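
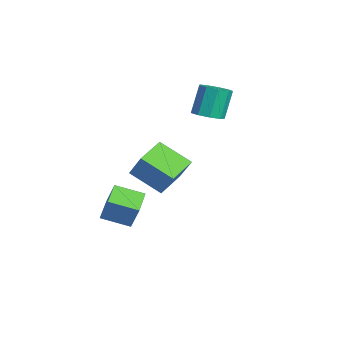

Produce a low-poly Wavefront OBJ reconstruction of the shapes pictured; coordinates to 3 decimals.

v 1.971 -0.245 0.827
v 2.84 0.074 2.156
v 2.958 0.963 -0.109
v 3.827 1.283 1.22
v 2.973 -1.363 0.44
v 3.842 -1.043 1.769
v 3.96 -0.154 -0.496
v 4.829 0.165 0.833
v -1.147 3.416 1.498
v -0.434 3.837 1.559
v -0.88 4.365 3.123
v -1.593 3.944 3.062
v -0.836 4.168 1.333
v -1.282 4.696 2.897
v -1.383 4.147 1.184
v -1.829 4.675 2.748
v -1.82 3.784 1.182
v -2.266 4.312 2.746
v -1.942 3.249 1.327
v -2.388 3.777 2.891
v -1.692 2.792 1.553
v -2.138 3.32 3.117
v -1.187 2.627 1.753
v -1.633 3.155 3.317
v -0.663 2.831 1.834
v -1.109 3.359 3.398
v -0.366 3.309 1.757
v -0.812 3.837 3.321
v -0.911 -1.554 -3.48
v -0.456 -1.258 -2.189
v -0.39 -0.202 -3.972
v 0.065 0.093 -2.682
v 0.395 -2.173 -3.798
v 0.85 -1.878 -2.508
v 0.916 -0.822 -4.291
v 1.371 -0.526 -3
f 2 4 1
f 5 2 1
f 1 4 3
f 3 5 1
f 2 8 4
f 6 2 5
f 6 8 2
f 4 8 3
f 7 5 3
f 3 8 7
f 7 6 5
f 8 6 7
f 10 9 13
f 10 13 11
f 11 13 14
f 11 14 12
f 13 9 15
f 13 15 14
f 14 15 16
f 14 16 12
f 15 9 17
f 15 17 16
f 16 17 18
f 16 18 12
f 17 9 19
f 17 19 18
f 18 19 20
f 18 20 12
f 19 9 21
f 19 21 20
f 20 21 22
f 20 22 12
f 21 9 23
f 21 23 22
f 22 23 24
f 22 24 12
f 23 9 25
f 23 25 24
f 24 25 26
f 24 26 12
f 25 9 27
f 25 27 26
f 26 27 28
f 26 28 12
f 27 9 10
f 27 10 28
f 28 10 11
f 28 11 12
f 30 32 29
f 33 30 29
f 29 32 31
f 31 33 29
f 30 36 32
f 34 30 33
f 34 36 30
f 32 36 31
f 35 33 31
f 31 36 35
f 35 34 33
f 36 34 35



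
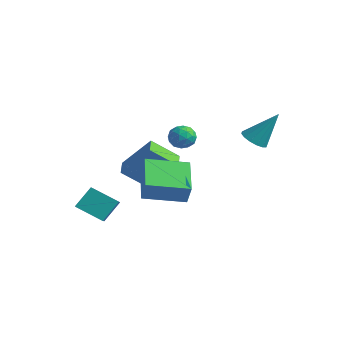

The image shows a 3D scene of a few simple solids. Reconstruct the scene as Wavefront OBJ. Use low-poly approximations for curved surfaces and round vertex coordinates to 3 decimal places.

v 2.024 2.804 3.112
v 2.333 3.22 2.753
v 2.636 3.556 4.508
v 2.042 3.355 2.807
v 1.745 3.343 2.943
v 1.524 3.187 3.125
v 1.437 2.928 3.302
v 1.507 2.635 3.429
v 1.716 2.388 3.47
v 2.007 2.253 3.416
v 2.303 2.265 3.28
v 2.525 2.421 3.099
v 2.612 2.681 2.921
v 2.542 2.973 2.794
v -1.055 -0.54 1.278
v -0.711 -0.619 2.181
v 0.065 0.889 0.977
v 0.409 0.81 1.88
v 0.251 -1.69 0.68
v 0.595 -1.769 1.583
v 1.371 -0.261 0.379
v 1.715 -0.34 1.282
v -4.134 -1.361 -1.686
v -3.327 -2.125 -1.05
v -4.052 -0.558 -0.825
v -3.245 -1.322 -0.19
v -3.075 -0.778 -2.33
v -2.268 -1.542 -1.695
v -2.993 0.025 -1.47
v -2.186 -0.739 -0.834
v -2.32 1.078 -0.731
v -3.053 0.14 0.23
v -2.922 1.69 -0.593
v -3.655 0.752 0.368
v -1.285 1.768 0.732
v -2.018 0.83 1.693
v -1.887 2.38 0.87
v -2.62 1.442 1.831
v -3.673 3.818 1.48
v -3.131 4.195 1.532
v -3.249 3.325 0.628
v -2.707 3.702 0.68
v -2.836 3.242 1.139
v -3.098 3.547 1.666
v -3.282 3.973 0.494
v -3.544 4.278 1.021
v -2.889 4.291 0.923
v -2.613 3.839 1.321
v -3.767 3.681 0.839
v -3.491 3.229 1.237
v -3.439 4.05 1.581
v -2.941 3.47 0.579
v -3.017 3.2 0.849
v -2.698 3.421 0.879
v -3.42 3.669 1.66
v -3.101 3.89 1.69
v -2.928 3.33 1.459
v -3.279 3.63 0.47
v -2.96 3.851 0.5
v -3.682 4.099 1.281
v -3.363 4.32 1.311
v -3.452 4.19 0.701
v -2.978 4.328 1.253
v -2.729 4.038 0.752
v -3.067 4.197 0.643
v -3.221 4.376 0.953
v -2.816 4.062 1.487
v -2.567 3.772 0.986
v -2.643 3.502 1.256
v -2.797 3.681 1.566
v -2.674 4.118 1.129
v -3.813 3.748 1.174
v -3.564 3.458 0.673
v -3.583 3.839 0.594
v -3.737 4.018 0.904
v -3.651 3.482 1.408
v -3.402 3.192 0.907
v -3.159 3.144 1.207
v -3.313 3.323 1.517
v -3.706 3.402 1.031
f 2 1 4
f 2 4 3
f 4 1 5
f 4 5 3
f 5 1 6
f 5 6 3
f 6 1 7
f 6 7 3
f 7 1 8
f 7 8 3
f 8 1 9
f 8 9 3
f 9 1 10
f 9 10 3
f 10 1 11
f 10 11 3
f 11 1 12
f 11 12 3
f 12 1 13
f 12 13 3
f 13 1 14
f 13 14 3
f 14 1 2
f 14 2 3
f 16 18 15
f 19 16 15
f 15 18 17
f 17 19 15
f 16 22 18
f 20 16 19
f 20 22 16
f 18 22 17
f 21 19 17
f 17 22 21
f 21 20 19
f 22 20 21
f 24 26 23
f 27 24 23
f 23 26 25
f 25 27 23
f 24 30 26
f 28 24 27
f 28 30 24
f 26 30 25
f 29 27 25
f 25 30 29
f 29 28 27
f 30 28 29
f 32 34 31
f 35 32 31
f 31 34 33
f 33 35 31
f 32 38 34
f 36 32 35
f 36 38 32
f 34 38 33
f 37 35 33
f 33 38 37
f 37 36 35
f 38 36 37
f 39 76 55
f 76 50 79
f 55 79 44
f 76 79 55
f 39 55 51
f 55 44 56
f 51 56 40
f 55 56 51
f 39 51 60
f 51 40 61
f 60 61 46
f 51 61 60
f 39 60 72
f 60 46 75
f 72 75 49
f 60 75 72
f 39 72 76
f 72 49 80
f 76 80 50
f 72 80 76
f 40 56 67
f 56 44 70
f 67 70 48
f 56 70 67
f 44 79 57
f 79 50 78
f 57 78 43
f 79 78 57
f 50 80 77
f 80 49 73
f 77 73 41
f 80 73 77
f 49 75 74
f 75 46 62
f 74 62 45
f 75 62 74
f 46 61 66
f 61 40 63
f 66 63 47
f 61 63 66
f 42 68 54
f 68 48 69
f 54 69 43
f 68 69 54
f 42 54 52
f 54 43 53
f 52 53 41
f 54 53 52
f 42 52 59
f 52 41 58
f 59 58 45
f 52 58 59
f 42 59 64
f 59 45 65
f 64 65 47
f 59 65 64
f 42 64 68
f 64 47 71
f 68 71 48
f 64 71 68
f 43 69 57
f 69 48 70
f 57 70 44
f 69 70 57
f 41 53 77
f 53 43 78
f 77 78 50
f 53 78 77
f 45 58 74
f 58 41 73
f 74 73 49
f 58 73 74
f 47 65 66
f 65 45 62
f 66 62 46
f 65 62 66
f 48 71 67
f 71 47 63
f 67 63 40
f 71 63 67



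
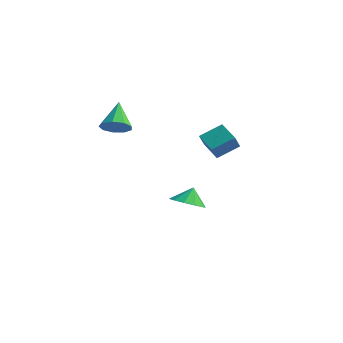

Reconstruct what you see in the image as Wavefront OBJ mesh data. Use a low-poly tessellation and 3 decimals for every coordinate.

v 1.13 1.799 2.431
v 1.715 2.796 3.047
v 0.926 2.431 1.604
v 1.511 3.427 2.22
v 2.169 1.493 1.94
v 2.754 2.489 2.556
v 1.965 2.124 1.113
v 2.55 3.121 1.729
v -1.607 -1.022 3.156
v -1.14 -0.418 2.916
v -2.313 -0.018 4.304
v -1.606 -0.419 2.63
v -2.073 -0.701 2.59
v -2.322 -1.133 2.814
v -2.237 -1.513 3.199
v -1.857 -1.663 3.563
v -1.36 -1.513 3.737
v -0.979 -1.133 3.639
v -0.892 -0.701 3.315
v -0.822 3.237 -3.218
v 0.015 2.861 -2.973
v -0.858 3.743 -2.322
v 0.118 3.366 -3.254
v -0.137 3.822 -3.521
v -0.655 4.055 -3.672
v -1.236 3.976 -3.65
v -1.659 3.614 -3.464
v -1.763 3.109 -3.183
v -1.507 2.653 -2.916
v -0.99 2.42 -2.765
v -0.409 2.499 -2.786
f 2 4 1
f 5 2 1
f 1 4 3
f 3 5 1
f 2 8 4
f 6 2 5
f 6 8 2
f 4 8 3
f 7 5 3
f 3 8 7
f 7 6 5
f 8 6 7
f 10 9 12
f 10 12 11
f 12 9 13
f 12 13 11
f 13 9 14
f 13 14 11
f 14 9 15
f 14 15 11
f 15 9 16
f 15 16 11
f 16 9 17
f 16 17 11
f 17 9 18
f 17 18 11
f 18 9 19
f 18 19 11
f 19 9 10
f 19 10 11
f 21 20 23
f 21 23 22
f 23 20 24
f 23 24 22
f 24 20 25
f 24 25 22
f 25 20 26
f 25 26 22
f 26 20 27
f 26 27 22
f 27 20 28
f 27 28 22
f 28 20 29
f 28 29 22
f 29 20 30
f 29 30 22
f 30 20 31
f 30 31 22
f 31 20 21
f 31 21 22



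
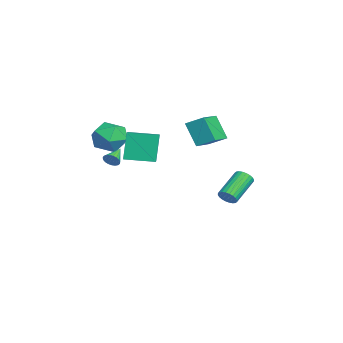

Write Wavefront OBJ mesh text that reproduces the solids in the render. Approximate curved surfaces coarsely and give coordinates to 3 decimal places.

v 1.377 -3.257 2.459
v 1.683 -2.999 2.774
v 0.443 -2.763 2.961
v 1.666 -2.865 2.61
v 1.598 -2.799 2.42
v 1.493 -2.813 2.237
v 1.367 -2.903 2.092
v 1.243 -3.055 2.01
v 1.142 -3.241 2.006
v 1.082 -3.43 2.081
v 1.073 -3.59 2.22
v 1.116 -3.692 2.401
v 1.205 -3.718 2.592
v 1.323 -3.665 2.76
v 1.451 -3.542 2.876
v 1.566 -3.369 2.919
v 1.648 -3.177 2.883
v -2.017 -2.449 3.674
v -0.966 -2.31 3.138
v -2.054 -4.29 3.122
v -1.003 -4.151 2.586
v -1.074 -4.121 3.772
v -1.051 -2.983 4.113
v -1.969 -3.617 2.147
v -1.946 -2.479 2.488
v -0.936 -3.031 2.194
v -0.383 -3.343 3.198
v -2.637 -3.257 3.062
v -2.084 -3.569 4.066
v -2.596 3.287 -2.072
v -2.287 3.159 -1.55
v -3.634 4.224 -0.487
v -3.944 4.353 -1.008
v -2.179 3.364 -1.62
v -3.526 4.43 -0.556
v -2.135 3.558 -1.758
v -3.482 4.623 -0.695
v -2.161 3.71 -1.944
v -3.508 4.776 -0.881
v -2.254 3.798 -2.149
v -3.601 4.864 -1.086
v -2.399 3.808 -2.343
v -3.746 4.874 -1.28
v -2.573 3.739 -2.495
v -3.92 4.805 -1.432
v -2.752 3.601 -2.583
v -4.099 4.667 -1.52
v -2.906 3.416 -2.593
v -4.253 4.481 -1.53
v -3.014 3.21 -2.524
v -4.361 4.276 -1.46
v -3.058 3.017 -2.385
v -4.405 4.082 -1.322
v -3.032 2.864 -2.199
v -4.379 3.93 -1.136
v -2.939 2.776 -1.994
v -4.286 3.842 -0.931
v -2.794 2.766 -1.8
v -4.141 3.832 -0.737
v -2.62 2.835 -1.648
v -3.967 3.901 -0.585
v -2.441 2.973 -1.56
v -3.788 4.039 -0.497
v -1.375 0.826 4.124
v -1.017 1.825 4.685
v -2.934 1.621 3.702
v -2.576 2.62 4.262
v -0.684 1.4 2.658
v -0.326 2.399 3.218
v -2.243 2.195 2.235
v -1.885 3.194 2.796
v 1.492 -2.589 2.638
v 0.935 -2.376 4.357
v 1.632 -0.883 2.471
v 1.076 -0.67 4.191
v 3.104 -2.67 3.169
v 2.548 -2.457 4.889
v 3.245 -0.964 3.003
v 2.688 -0.751 4.722
f 2 1 4
f 2 4 3
f 4 1 5
f 4 5 3
f 5 1 6
f 5 6 3
f 6 1 7
f 6 7 3
f 7 1 8
f 7 8 3
f 8 1 9
f 8 9 3
f 9 1 10
f 9 10 3
f 10 1 11
f 10 11 3
f 11 1 12
f 11 12 3
f 12 1 13
f 12 13 3
f 13 1 14
f 13 14 3
f 14 1 15
f 14 15 3
f 15 1 16
f 15 16 3
f 16 1 17
f 16 17 3
f 17 1 2
f 17 2 3
f 18 29 23
f 18 23 19
f 18 19 25
f 18 25 28
f 18 28 29
f 19 23 27
f 23 29 22
f 29 28 20
f 28 25 24
f 25 19 26
f 21 27 22
f 21 22 20
f 21 20 24
f 21 24 26
f 21 26 27
f 22 27 23
f 20 22 29
f 24 20 28
f 26 24 25
f 27 26 19
f 31 30 34
f 31 34 32
f 32 34 35
f 32 35 33
f 34 30 36
f 34 36 35
f 35 36 37
f 35 37 33
f 36 30 38
f 36 38 37
f 37 38 39
f 37 39 33
f 38 30 40
f 38 40 39
f 39 40 41
f 39 41 33
f 40 30 42
f 40 42 41
f 41 42 43
f 41 43 33
f 42 30 44
f 42 44 43
f 43 44 45
f 43 45 33
f 44 30 46
f 44 46 45
f 45 46 47
f 45 47 33
f 46 30 48
f 46 48 47
f 47 48 49
f 47 49 33
f 48 30 50
f 48 50 49
f 49 50 51
f 49 51 33
f 50 30 52
f 50 52 51
f 51 52 53
f 51 53 33
f 52 30 54
f 52 54 53
f 53 54 55
f 53 55 33
f 54 30 56
f 54 56 55
f 55 56 57
f 55 57 33
f 56 30 58
f 56 58 57
f 57 58 59
f 57 59 33
f 58 30 60
f 58 60 59
f 59 60 61
f 59 61 33
f 60 30 62
f 60 62 61
f 61 62 63
f 61 63 33
f 62 30 31
f 62 31 63
f 63 31 32
f 63 32 33
f 65 67 64
f 68 65 64
f 64 67 66
f 66 68 64
f 65 71 67
f 69 65 68
f 69 71 65
f 67 71 66
f 70 68 66
f 66 71 70
f 70 69 68
f 71 69 70
f 73 75 72
f 76 73 72
f 72 75 74
f 74 76 72
f 73 79 75
f 77 73 76
f 77 79 73
f 75 79 74
f 78 76 74
f 74 79 78
f 78 77 76
f 79 77 78



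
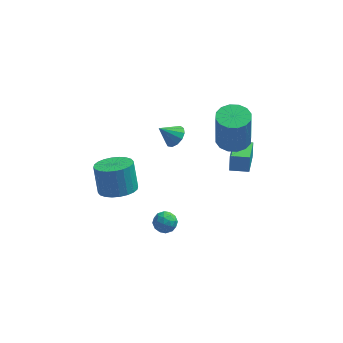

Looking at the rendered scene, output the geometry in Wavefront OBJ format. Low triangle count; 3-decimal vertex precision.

v -0.294 -1.322 -3.341
v 0.066 -1.853 -3.103
v -1.226 -1.907 -3.237
v -0.866 -2.438 -2.999
v -0.929 -1.871 -2.622
v -0.353 -1.51 -2.687
v -0.807 -2.25 -3.653
v -0.231 -1.889 -3.718
v -0.251 -2.426 -3.297
v -0.327 -2.192 -2.659
v -0.833 -1.568 -3.681
v -0.909 -1.334 -3.043
v -0.032 -1.536 -3.231
v -1.128 -2.224 -3.109
v -1.165 -1.891 -2.887
v -0.954 -2.203 -2.747
v -0.278 -1.334 -2.986
v -0.067 -1.646 -2.847
v -0.652 -1.657 -2.564
v -1.093 -2.114 -3.493
v -0.882 -2.426 -3.354
v -0.206 -1.557 -3.593
v 0.005 -1.869 -3.453
v -0.508 -2.103 -3.776
v -0.007 -2.185 -3.205
v -0.555 -2.529 -3.144
v -0.52 -2.419 -3.529
v -0.181 -2.206 -3.567
v -0.051 -2.047 -2.831
v -0.6 -2.391 -2.769
v -0.637 -2.058 -2.547
v -0.298 -1.846 -2.585
v -0.238 -2.384 -2.944
v -0.56 -1.369 -3.571
v -1.109 -1.713 -3.509
v -0.862 -1.914 -3.755
v -0.523 -1.702 -3.793
v -0.605 -1.231 -3.196
v -1.153 -1.575 -3.135
v -0.979 -1.554 -2.773
v -0.64 -1.341 -2.811
v -0.922 -1.376 -3.396
v 2.773 -0.207 2.442
v 3.428 0.423 2.486
v 3.403 0.298 4.623
v 2.747 -0.333 4.578
v 3.024 0.665 2.496
v 2.999 0.54 4.632
v 2.553 0.674 2.491
v 2.528 0.549 4.627
v 2.141 0.447 2.473
v 2.116 0.322 4.609
v 1.898 0.044 2.446
v 1.873 -0.081 4.583
v 1.889 -0.426 2.419
v 1.864 -0.551 4.555
v 2.117 -0.838 2.397
v 2.092 -0.963 4.534
v 2.521 -1.08 2.388
v 2.496 -1.205 4.524
v 2.992 -1.089 2.393
v 2.967 -1.214 4.529
v 3.404 -0.862 2.411
v 3.379 -0.987 4.547
v 3.647 -0.459 2.437
v 3.622 -0.584 4.574
v 3.656 0.011 2.465
v 3.631 -0.114 4.601
v -0.317 2.869 -0.77
v 0.184 2.724 -0.288
v -1.163 2.731 0.07
v 0.13 3.12 -0.278
v -0.066 3.436 -0.423
v -0.342 3.573 -0.679
v -0.61 3.486 -0.963
v -0.785 3.204 -1.186
v -0.811 2.815 -1.277
v -0.68 2.443 -1.206
v -0.434 2.207 -0.997
v -0.151 2.181 -0.716
v 0.08 2.374 -0.452
v 2.595 0.678 -1.239
v 2.604 1.028 -0.355
v 2.749 2.606 -2.004
v 2.757 2.956 -1.121
v 3.623 0.604 -1.219
v 3.631 0.954 -0.336
v 3.776 2.532 -1.985
v 3.785 2.882 -1.101
v -2.735 -4.015 2.076
v -2.208 -4.743 2.49
v -2.457 -4.114 3.917
v -2.985 -3.385 3.504
v -1.933 -4.48 2.422
v -2.182 -3.851 3.849
v -1.78 -4.147 2.301
v -2.03 -3.517 3.729
v -1.773 -3.793 2.147
v -2.023 -3.163 3.574
v -1.912 -3.473 1.981
v -2.162 -2.843 3.409
v -2.177 -3.235 1.83
v -2.426 -2.606 3.258
v -2.526 -3.116 1.717
v -2.776 -2.487 3.144
v -2.908 -3.134 1.658
v -3.157 -2.505 3.085
v -3.263 -3.286 1.663
v -3.512 -2.657 3.09
v -3.538 -3.549 1.731
v -3.787 -2.92 3.158
v -3.69 -3.883 1.851
v -3.94 -3.253 3.279
v -3.697 -4.237 2.006
v -3.947 -3.607 3.433
v -3.558 -4.557 2.171
v -3.808 -3.927 3.599
v -3.294 -4.794 2.322
v -3.543 -4.165 3.75
v -2.944 -4.913 2.436
v -3.194 -4.284 3.863
v -2.563 -4.895 2.495
v -2.812 -4.266 3.922
f 1 38 17
f 38 12 41
f 17 41 6
f 38 41 17
f 1 17 13
f 17 6 18
f 13 18 2
f 17 18 13
f 1 13 22
f 13 2 23
f 22 23 8
f 13 23 22
f 1 22 34
f 22 8 37
f 34 37 11
f 22 37 34
f 1 34 38
f 34 11 42
f 38 42 12
f 34 42 38
f 2 18 29
f 18 6 32
f 29 32 10
f 18 32 29
f 6 41 19
f 41 12 40
f 19 40 5
f 41 40 19
f 12 42 39
f 42 11 35
f 39 35 3
f 42 35 39
f 11 37 36
f 37 8 24
f 36 24 7
f 37 24 36
f 8 23 28
f 23 2 25
f 28 25 9
f 23 25 28
f 4 30 16
f 30 10 31
f 16 31 5
f 30 31 16
f 4 16 14
f 16 5 15
f 14 15 3
f 16 15 14
f 4 14 21
f 14 3 20
f 21 20 7
f 14 20 21
f 4 21 26
f 21 7 27
f 26 27 9
f 21 27 26
f 4 26 30
f 26 9 33
f 30 33 10
f 26 33 30
f 5 31 19
f 31 10 32
f 19 32 6
f 31 32 19
f 3 15 39
f 15 5 40
f 39 40 12
f 15 40 39
f 7 20 36
f 20 3 35
f 36 35 11
f 20 35 36
f 9 27 28
f 27 7 24
f 28 24 8
f 27 24 28
f 10 33 29
f 33 9 25
f 29 25 2
f 33 25 29
f 44 43 47
f 44 47 45
f 45 47 48
f 45 48 46
f 47 43 49
f 47 49 48
f 48 49 50
f 48 50 46
f 49 43 51
f 49 51 50
f 50 51 52
f 50 52 46
f 51 43 53
f 51 53 52
f 52 53 54
f 52 54 46
f 53 43 55
f 53 55 54
f 54 55 56
f 54 56 46
f 55 43 57
f 55 57 56
f 56 57 58
f 56 58 46
f 57 43 59
f 57 59 58
f 58 59 60
f 58 60 46
f 59 43 61
f 59 61 60
f 60 61 62
f 60 62 46
f 61 43 63
f 61 63 62
f 62 63 64
f 62 64 46
f 63 43 65
f 63 65 64
f 64 65 66
f 64 66 46
f 65 43 67
f 65 67 66
f 66 67 68
f 66 68 46
f 67 43 44
f 67 44 68
f 68 44 45
f 68 45 46
f 70 69 72
f 70 72 71
f 72 69 73
f 72 73 71
f 73 69 74
f 73 74 71
f 74 69 75
f 74 75 71
f 75 69 76
f 75 76 71
f 76 69 77
f 76 77 71
f 77 69 78
f 77 78 71
f 78 69 79
f 78 79 71
f 79 69 80
f 79 80 71
f 80 69 81
f 80 81 71
f 81 69 70
f 81 70 71
f 83 85 82
f 86 83 82
f 82 85 84
f 84 86 82
f 83 89 85
f 87 83 86
f 87 89 83
f 85 89 84
f 88 86 84
f 84 89 88
f 88 87 86
f 89 87 88
f 91 90 94
f 91 94 92
f 92 94 95
f 92 95 93
f 94 90 96
f 94 96 95
f 95 96 97
f 95 97 93
f 96 90 98
f 96 98 97
f 97 98 99
f 97 99 93
f 98 90 100
f 98 100 99
f 99 100 101
f 99 101 93
f 100 90 102
f 100 102 101
f 101 102 103
f 101 103 93
f 102 90 104
f 102 104 103
f 103 104 105
f 103 105 93
f 104 90 106
f 104 106 105
f 105 106 107
f 105 107 93
f 106 90 108
f 106 108 107
f 107 108 109
f 107 109 93
f 108 90 110
f 108 110 109
f 109 110 111
f 109 111 93
f 110 90 112
f 110 112 111
f 111 112 113
f 111 113 93
f 112 90 114
f 112 114 113
f 113 114 115
f 113 115 93
f 114 90 116
f 114 116 115
f 115 116 117
f 115 117 93
f 116 90 118
f 116 118 117
f 117 118 119
f 117 119 93
f 118 90 120
f 118 120 119
f 119 120 121
f 119 121 93
f 120 90 122
f 120 122 121
f 121 122 123
f 121 123 93
f 122 90 91
f 122 91 123
f 123 91 92
f 123 92 93



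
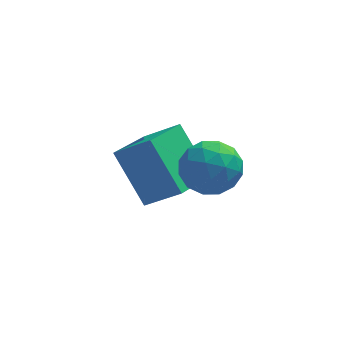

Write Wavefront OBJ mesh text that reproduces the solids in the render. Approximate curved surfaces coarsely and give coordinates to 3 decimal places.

v 3.396 2.256 4.111
v 3.99 1.675 3.783
v 2.35 1.625 3.337
v 2.944 1.044 3.009
v 2.711 1.006 3.871
v 3.357 1.396 4.349
v 2.983 1.904 2.771
v 3.629 2.294 3.249
v 3.734 1.457 2.955
v 3.566 0.902 3.634
v 2.774 2.398 3.486
v 2.606 1.843 4.165
v 3.785 2.021 4.015
v 2.555 1.279 3.105
v 2.418 1.257 3.612
v 2.767 0.915 3.419
v 3.413 1.857 4.348
v 3.762 1.515 4.155
v 3.01 1.122 4.207
v 2.578 1.785 2.965
v 2.927 1.443 2.772
v 3.573 2.385 3.701
v 3.922 2.043 3.508
v 3.33 2.178 2.913
v 3.984 1.551 3.335
v 3.369 1.18 2.88
v 3.392 1.686 2.74
v 3.772 1.915 3.021
v 3.885 1.225 3.735
v 3.27 0.854 3.28
v 3.133 0.832 3.787
v 3.513 1.061 4.068
v 3.735 1.097 3.248
v 3.07 2.446 3.84
v 2.455 2.075 3.385
v 2.827 2.239 3.052
v 3.207 2.468 3.333
v 2.971 2.12 4.24
v 2.356 1.749 3.785
v 2.568 1.385 4.099
v 2.948 1.614 4.38
v 2.605 2.203 3.872
v 0.674 3.933 2.285
v 1.663 3.584 3.086
v 1.516 5.277 1.83
v 2.505 4.928 2.631
v 1.475 2.952 0.869
v 2.464 2.603 1.67
v 2.317 4.296 0.414
v 3.306 3.947 1.215
f 1 38 17
f 38 12 41
f 17 41 6
f 38 41 17
f 1 17 13
f 17 6 18
f 13 18 2
f 17 18 13
f 1 13 22
f 13 2 23
f 22 23 8
f 13 23 22
f 1 22 34
f 22 8 37
f 34 37 11
f 22 37 34
f 1 34 38
f 34 11 42
f 38 42 12
f 34 42 38
f 2 18 29
f 18 6 32
f 29 32 10
f 18 32 29
f 6 41 19
f 41 12 40
f 19 40 5
f 41 40 19
f 12 42 39
f 42 11 35
f 39 35 3
f 42 35 39
f 11 37 36
f 37 8 24
f 36 24 7
f 37 24 36
f 8 23 28
f 23 2 25
f 28 25 9
f 23 25 28
f 4 30 16
f 30 10 31
f 16 31 5
f 30 31 16
f 4 16 14
f 16 5 15
f 14 15 3
f 16 15 14
f 4 14 21
f 14 3 20
f 21 20 7
f 14 20 21
f 4 21 26
f 21 7 27
f 26 27 9
f 21 27 26
f 4 26 30
f 26 9 33
f 30 33 10
f 26 33 30
f 5 31 19
f 31 10 32
f 19 32 6
f 31 32 19
f 3 15 39
f 15 5 40
f 39 40 12
f 15 40 39
f 7 20 36
f 20 3 35
f 36 35 11
f 20 35 36
f 9 27 28
f 27 7 24
f 28 24 8
f 27 24 28
f 10 33 29
f 33 9 25
f 29 25 2
f 33 25 29
f 44 46 43
f 47 44 43
f 43 46 45
f 45 47 43
f 44 50 46
f 48 44 47
f 48 50 44
f 46 50 45
f 49 47 45
f 45 50 49
f 49 48 47
f 50 48 49



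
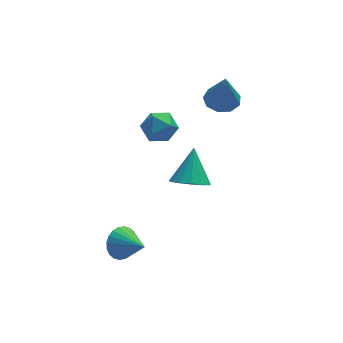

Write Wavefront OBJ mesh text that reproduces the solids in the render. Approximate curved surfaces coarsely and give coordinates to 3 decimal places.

v -3.991 -3.011 -3.389
v -3.195 -2.812 -3.888
v -3.129 -4.309 -2.531
v -3.153 -2.587 -3.591
v -3.239 -2.428 -3.263
v -3.439 -2.357 -2.954
v -3.724 -2.385 -2.712
v -4.048 -2.509 -2.573
v -4.365 -2.709 -2.558
v -4.624 -2.955 -2.67
v -4.787 -3.21 -2.891
v -4.829 -3.434 -3.188
v -4.743 -3.594 -3.516
v -4.543 -3.665 -3.824
v -4.259 -3.636 -4.067
v -3.934 -3.512 -4.206
v -3.618 -3.312 -4.221
v -3.358 -3.066 -4.109
v -0.801 -3.969 1.826
v 0.164 -4.244 1.715
v -0.279 -2.731 3.294
v 0.102 -3.836 1.393
v -0.202 -3.464 1.188
v -0.667 -3.227 1.153
v -1.167 -3.189 1.299
v -1.57 -3.359 1.585
v -1.766 -3.693 1.937
v -1.704 -4.101 2.258
v -1.4 -4.473 2.463
v -0.935 -4.71 2.498
v -0.435 -4.749 2.353
v -0.032 -4.578 2.066
v -1.904 1.831 1.016
v -1.176 2.54 1.242
v -0.704 0.76 0.518
v 0.024 1.469 0.744
v -0.516 1.014 1.509
v -1.257 1.677 1.817
v -0.623 1.623 -0.057
v -1.364 2.286 0.251
v -0.385 2.412 0.579
v -0.319 2.036 1.547
v -1.561 1.264 0.213
v -1.495 0.888 1.181
v 2.538 2.447 1.628
v 3.267 3.092 1.747
v 2.582 2.013 3.712
v 2.676 3.398 1.823
v 2.02 3.259 1.808
v 1.607 2.741 1.708
v 1.63 2.085 1.571
v 2.078 1.599 1.46
v 2.741 1.51 1.428
v 3.31 1.859 1.489
v 3.518 2.484 1.615
f 2 1 4
f 2 4 3
f 4 1 5
f 4 5 3
f 5 1 6
f 5 6 3
f 6 1 7
f 6 7 3
f 7 1 8
f 7 8 3
f 8 1 9
f 8 9 3
f 9 1 10
f 9 10 3
f 10 1 11
f 10 11 3
f 11 1 12
f 11 12 3
f 12 1 13
f 12 13 3
f 13 1 14
f 13 14 3
f 14 1 15
f 14 15 3
f 15 1 16
f 15 16 3
f 16 1 17
f 16 17 3
f 17 1 18
f 17 18 3
f 18 1 2
f 18 2 3
f 20 19 22
f 20 22 21
f 22 19 23
f 22 23 21
f 23 19 24
f 23 24 21
f 24 19 25
f 24 25 21
f 25 19 26
f 25 26 21
f 26 19 27
f 26 27 21
f 27 19 28
f 27 28 21
f 28 19 29
f 28 29 21
f 29 19 30
f 29 30 21
f 30 19 31
f 30 31 21
f 31 19 32
f 31 32 21
f 32 19 20
f 32 20 21
f 33 44 38
f 33 38 34
f 33 34 40
f 33 40 43
f 33 43 44
f 34 38 42
f 38 44 37
f 44 43 35
f 43 40 39
f 40 34 41
f 36 42 37
f 36 37 35
f 36 35 39
f 36 39 41
f 36 41 42
f 37 42 38
f 35 37 44
f 39 35 43
f 41 39 40
f 42 41 34
f 46 45 48
f 46 48 47
f 48 45 49
f 48 49 47
f 49 45 50
f 49 50 47
f 50 45 51
f 50 51 47
f 51 45 52
f 51 52 47
f 52 45 53
f 52 53 47
f 53 45 54
f 53 54 47
f 54 45 55
f 54 55 47
f 55 45 46
f 55 46 47



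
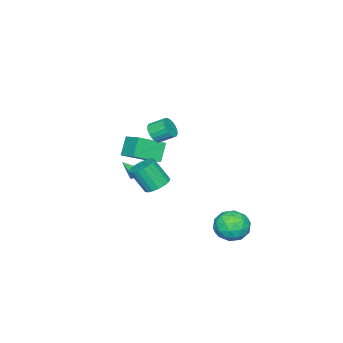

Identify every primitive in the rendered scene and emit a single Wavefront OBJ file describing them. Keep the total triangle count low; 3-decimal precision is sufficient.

v -1.076 4.748 -3.315
v 0.094 4.579 -3.194
v -1.134 3.381 -4.666
v 0.036 3.212 -4.545
v -0.703 2.896 -3.67
v -0.668 3.741 -2.836
v -0.372 4.219 -5.024
v -0.337 5.064 -4.19
v 0.529 4.253 -4.251
v 0.324 3.435 -3.414
v -1.364 4.525 -4.446
v -1.569 3.707 -3.609
v -0.486 4.784 -3.136
v -0.554 3.176 -4.724
v -0.988 2.99 -4.21
v -0.301 2.891 -4.139
v -0.934 4.291 -2.925
v -0.246 4.192 -2.854
v -0.714 3.202 -3.134
v -0.794 3.768 -5.006
v -0.106 3.669 -4.935
v -0.739 5.069 -3.721
v -0.052 4.97 -3.65
v -0.326 4.758 -4.726
v 0.457 4.493 -3.686
v 0.423 3.689 -4.48
v 0.183 4.281 -4.762
v 0.204 4.778 -4.271
v 0.337 4.012 -3.194
v 0.303 3.208 -3.988
v -0.131 3.022 -3.474
v -0.111 3.519 -2.983
v 0.593 3.82 -3.815
v -1.343 4.752 -3.872
v -1.377 3.948 -4.666
v -0.929 4.441 -4.877
v -0.909 4.938 -4.386
v -1.463 4.271 -3.38
v -1.497 3.467 -4.174
v -1.244 3.182 -3.589
v -1.223 3.679 -3.098
v -1.633 4.14 -4.045
v 0.018 -2.397 -1.369
v 0.304 -2.2 -0.968
v -0.058 -3.503 -0.771
v -0.095 -2.145 -0.917
v -0.427 -2.237 -1.13
v -0.499 -2.423 -1.483
v -0.268 -2.594 -1.77
v 0.131 -2.649 -1.821
v 0.463 -2.557 -1.608
v 0.535 -2.371 -1.255
v -3.712 -3.787 -0.847
v -2.237 -4.782 0.022
v -3.172 -2.471 -0.256
v -1.698 -3.467 0.613
v -2.882 -3.593 -2.033
v -1.408 -4.589 -1.164
v -2.343 -2.278 -1.442
v -0.868 -3.273 -0.573
v 1.781 0.31 -0.531
v 2.484 -0.054 -0.893
v 2.781 -0.954 0.589
v 2.079 -0.59 0.951
v 2.628 0.266 -0.728
v 2.925 -0.635 0.755
v 2.604 0.594 -0.524
v 2.901 -0.307 0.959
v 2.417 0.866 -0.322
v 2.714 -0.035 1.161
v 2.104 1.028 -0.16
v 2.402 0.127 1.322
v 1.728 1.048 -0.073
v 2.025 0.147 1.41
v 1.362 0.921 -0.076
v 1.659 0.021 1.407
v 1.079 0.674 -0.169
v 1.376 -0.226 1.313
v 0.935 0.355 -0.335
v 1.232 -0.546 1.148
v 0.959 0.027 -0.539
v 1.256 -0.874 0.944
v 1.146 -0.245 -0.741
v 1.443 -1.146 0.742
v 1.458 -0.407 -0.902
v 1.756 -1.308 0.58
v 1.835 -0.427 -0.99
v 2.132 -1.328 0.493
v 2.201 -0.301 -0.987
v 2.498 -1.201 0.496
v 1.499 -0.073 3.562
v 1.784 0.383 3.054
v 1.427 1.249 3.63
v 1.141 0.793 4.138
v 1.479 0.331 2.942
v 1.122 1.197 3.518
v 1.177 0.199 2.953
v 0.82 1.065 3.53
v 0.939 0.013 3.085
v 0.582 0.88 3.661
v 0.812 -0.19 3.311
v 0.455 0.677 3.888
v 0.821 -0.369 3.587
v 0.464 0.497 4.163
v 0.964 -0.49 3.858
v 0.607 0.376 4.434
v 1.213 -0.529 4.07
v 0.856 0.337 4.646
v 1.518 -0.477 4.182
v 1.161 0.389 4.758
v 1.82 -0.345 4.17
v 1.463 0.521 4.747
v 2.058 -0.16 4.039
v 1.701 0.707 4.615
v 2.185 0.043 3.812
v 1.828 0.91 4.389
v 2.176 0.223 3.537
v 1.819 1.089 4.113
v 2.033 0.344 3.266
v 1.676 1.21 3.842
f 1 38 17
f 38 12 41
f 17 41 6
f 38 41 17
f 1 17 13
f 17 6 18
f 13 18 2
f 17 18 13
f 1 13 22
f 13 2 23
f 22 23 8
f 13 23 22
f 1 22 34
f 22 8 37
f 34 37 11
f 22 37 34
f 1 34 38
f 34 11 42
f 38 42 12
f 34 42 38
f 2 18 29
f 18 6 32
f 29 32 10
f 18 32 29
f 6 41 19
f 41 12 40
f 19 40 5
f 41 40 19
f 12 42 39
f 42 11 35
f 39 35 3
f 42 35 39
f 11 37 36
f 37 8 24
f 36 24 7
f 37 24 36
f 8 23 28
f 23 2 25
f 28 25 9
f 23 25 28
f 4 30 16
f 30 10 31
f 16 31 5
f 30 31 16
f 4 16 14
f 16 5 15
f 14 15 3
f 16 15 14
f 4 14 21
f 14 3 20
f 21 20 7
f 14 20 21
f 4 21 26
f 21 7 27
f 26 27 9
f 21 27 26
f 4 26 30
f 26 9 33
f 30 33 10
f 26 33 30
f 5 31 19
f 31 10 32
f 19 32 6
f 31 32 19
f 3 15 39
f 15 5 40
f 39 40 12
f 15 40 39
f 7 20 36
f 20 3 35
f 36 35 11
f 20 35 36
f 9 27 28
f 27 7 24
f 28 24 8
f 27 24 28
f 10 33 29
f 33 9 25
f 29 25 2
f 33 25 29
f 44 43 46
f 44 46 45
f 46 43 47
f 46 47 45
f 47 43 48
f 47 48 45
f 48 43 49
f 48 49 45
f 49 43 50
f 49 50 45
f 50 43 51
f 50 51 45
f 51 43 52
f 51 52 45
f 52 43 44
f 52 44 45
f 54 56 53
f 57 54 53
f 53 56 55
f 55 57 53
f 54 60 56
f 58 54 57
f 58 60 54
f 56 60 55
f 59 57 55
f 55 60 59
f 59 58 57
f 60 58 59
f 62 61 65
f 62 65 63
f 63 65 66
f 63 66 64
f 65 61 67
f 65 67 66
f 66 67 68
f 66 68 64
f 67 61 69
f 67 69 68
f 68 69 70
f 68 70 64
f 69 61 71
f 69 71 70
f 70 71 72
f 70 72 64
f 71 61 73
f 71 73 72
f 72 73 74
f 72 74 64
f 73 61 75
f 73 75 74
f 74 75 76
f 74 76 64
f 75 61 77
f 75 77 76
f 76 77 78
f 76 78 64
f 77 61 79
f 77 79 78
f 78 79 80
f 78 80 64
f 79 61 81
f 79 81 80
f 80 81 82
f 80 82 64
f 81 61 83
f 81 83 82
f 82 83 84
f 82 84 64
f 83 61 85
f 83 85 84
f 84 85 86
f 84 86 64
f 85 61 87
f 85 87 86
f 86 87 88
f 86 88 64
f 87 61 89
f 87 89 88
f 88 89 90
f 88 90 64
f 89 61 62
f 89 62 90
f 90 62 63
f 90 63 64
f 92 91 95
f 92 95 93
f 93 95 96
f 93 96 94
f 95 91 97
f 95 97 96
f 96 97 98
f 96 98 94
f 97 91 99
f 97 99 98
f 98 99 100
f 98 100 94
f 99 91 101
f 99 101 100
f 100 101 102
f 100 102 94
f 101 91 103
f 101 103 102
f 102 103 104
f 102 104 94
f 103 91 105
f 103 105 104
f 104 105 106
f 104 106 94
f 105 91 107
f 105 107 106
f 106 107 108
f 106 108 94
f 107 91 109
f 107 109 108
f 108 109 110
f 108 110 94
f 109 91 111
f 109 111 110
f 110 111 112
f 110 112 94
f 111 91 113
f 111 113 112
f 112 113 114
f 112 114 94
f 113 91 115
f 113 115 114
f 114 115 116
f 114 116 94
f 115 91 117
f 115 117 116
f 116 117 118
f 116 118 94
f 117 91 119
f 117 119 118
f 118 119 120
f 118 120 94
f 119 91 92
f 119 92 120
f 120 92 93
f 120 93 94



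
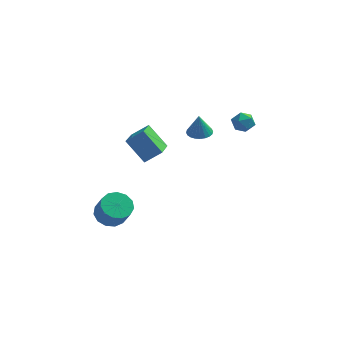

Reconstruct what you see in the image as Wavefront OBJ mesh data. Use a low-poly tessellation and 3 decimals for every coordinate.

v 1.426 3.69 0.748
v 1.851 4.342 0.812
v 1.394 3.57 2.192
v 1.568 4.454 0.815
v 1.264 4.451 0.808
v 0.984 4.332 0.792
v 0.772 4.115 0.769
v 0.659 3.833 0.743
v 0.663 3.53 0.717
v 0.783 3.251 0.697
v 1.001 3.039 0.684
v 1.284 2.926 0.681
v 1.588 2.93 0.688
v 1.868 3.049 0.704
v 2.08 3.266 0.727
v 2.193 3.548 0.753
v 2.189 3.851 0.778
v 2.069 4.13 0.799
v 3.633 4.056 2.185
v 4.175 3.994 1.645
v 3.805 2.866 2.495
v 4.347 2.804 1.955
v 4.475 3.232 2.579
v 4.369 3.968 2.387
v 3.611 2.892 1.753
v 3.505 3.628 1.561
v 4.161 3.274 1.378
v 4.695 3.484 1.888
v 3.285 3.376 2.252
v 3.819 3.586 2.762
v -2.679 2.334 0.38
v -1.695 2.66 1.131
v -2.74 4.315 -0.4
v -1.756 4.641 0.351
v -1.484 1.839 -0.971
v -0.5 2.165 -0.22
v -1.545 3.82 -1.751
v -0.561 4.146 -1
v -2.419 -3.322 -1.764
v -1.528 -3.12 -2.06
v -0.991 -3.716 -0.853
v -1.881 -3.918 -0.556
v -1.695 -2.692 -1.775
v -1.157 -3.288 -0.567
v -2.091 -2.463 -1.486
v -1.554 -3.06 -0.278
v -2.591 -2.508 -1.285
v -2.054 -3.104 -0.078
v -3.037 -2.811 -1.236
v -2.499 -3.407 -0.029
v -3.286 -3.276 -1.355
v -2.749 -3.872 -0.147
v -3.26 -3.756 -1.604
v -2.723 -4.352 -0.396
v -2.967 -4.098 -1.903
v -2.429 -4.694 -0.695
v -2.5 -4.193 -2.158
v -1.962 -4.79 -0.95
v -2.007 -4.013 -2.288
v -1.469 -4.609 -1.08
v -1.645 -3.612 -2.252
v -1.107 -4.209 -1.044
f 2 1 4
f 2 4 3
f 4 1 5
f 4 5 3
f 5 1 6
f 5 6 3
f 6 1 7
f 6 7 3
f 7 1 8
f 7 8 3
f 8 1 9
f 8 9 3
f 9 1 10
f 9 10 3
f 10 1 11
f 10 11 3
f 11 1 12
f 11 12 3
f 12 1 13
f 12 13 3
f 13 1 14
f 13 14 3
f 14 1 15
f 14 15 3
f 15 1 16
f 15 16 3
f 16 1 17
f 16 17 3
f 17 1 18
f 17 18 3
f 18 1 2
f 18 2 3
f 19 30 24
f 19 24 20
f 19 20 26
f 19 26 29
f 19 29 30
f 20 24 28
f 24 30 23
f 30 29 21
f 29 26 25
f 26 20 27
f 22 28 23
f 22 23 21
f 22 21 25
f 22 25 27
f 22 27 28
f 23 28 24
f 21 23 30
f 25 21 29
f 27 25 26
f 28 27 20
f 32 34 31
f 35 32 31
f 31 34 33
f 33 35 31
f 32 38 34
f 36 32 35
f 36 38 32
f 34 38 33
f 37 35 33
f 33 38 37
f 37 36 35
f 38 36 37
f 40 39 43
f 40 43 41
f 41 43 44
f 41 44 42
f 43 39 45
f 43 45 44
f 44 45 46
f 44 46 42
f 45 39 47
f 45 47 46
f 46 47 48
f 46 48 42
f 47 39 49
f 47 49 48
f 48 49 50
f 48 50 42
f 49 39 51
f 49 51 50
f 50 51 52
f 50 52 42
f 51 39 53
f 51 53 52
f 52 53 54
f 52 54 42
f 53 39 55
f 53 55 54
f 54 55 56
f 54 56 42
f 55 39 57
f 55 57 56
f 56 57 58
f 56 58 42
f 57 39 59
f 57 59 58
f 58 59 60
f 58 60 42
f 59 39 61
f 59 61 60
f 60 61 62
f 60 62 42
f 61 39 40
f 61 40 62
f 62 40 41
f 62 41 42



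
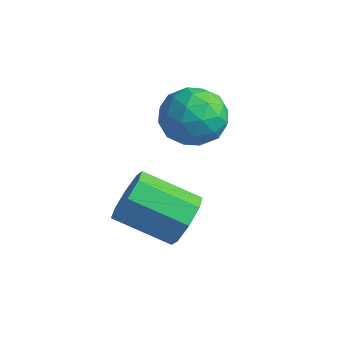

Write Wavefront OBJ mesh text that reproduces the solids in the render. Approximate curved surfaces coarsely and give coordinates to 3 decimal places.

v -1.357 0.08 0.069
v -0.818 -0.378 0.504
v -2.164 -1.237 1.267
v -2.703 -0.78 0.831
v -0.986 0.155 0.807
v -2.332 -0.705 1.57
v -1.371 0.643 0.678
v -2.717 -0.216 1.441
v -1.748 0.801 0.192
v -3.094 -0.058 0.955
v -1.896 0.537 -0.367
v -3.242 -0.322 0.396
v -1.728 0.005 -0.67
v -3.074 -0.855 0.093
v -1.343 -0.484 -0.541
v -2.689 -1.343 0.222
v -0.966 -0.642 -0.055
v -2.312 -1.501 0.708
v -3.749 2.283 2.781
v -3.386 2.707 1.94
v -2.614 1.113 2.68
v -2.251 1.537 1.839
v -2.141 2.003 2.727
v -2.842 2.726 2.79
v -3.158 1.094 1.83
v -3.859 1.817 1.893
v -3.021 1.972 1.352
v -2.392 2.534 1.907
v -3.608 1.286 2.713
v -2.979 1.848 3.268
v -3.667 2.598 2.369
v -2.333 1.222 2.251
v -2.268 1.496 2.773
v -2.055 1.745 2.279
v -3.347 2.609 2.869
v -3.134 2.858 2.375
v -2.402 2.444 2.837
v -2.866 0.962 2.245
v -2.653 1.211 1.751
v -3.945 2.075 2.341
v -3.732 2.324 1.847
v -3.598 1.376 1.783
v -3.239 2.415 1.53
v -2.572 1.727 1.47
v -3.106 1.467 1.465
v -3.518 1.892 1.502
v -2.869 2.745 1.855
v -2.203 2.057 1.796
v -2.137 2.331 2.318
v -2.549 2.756 2.355
v -2.655 2.313 1.51
v -3.797 1.763 2.824
v -3.131 1.075 2.765
v -3.451 1.064 2.265
v -3.863 1.489 2.302
v -3.428 2.093 3.15
v -2.761 1.405 3.09
v -2.482 1.928 3.118
v -2.894 2.353 3.155
v -3.345 1.507 3.11
f 2 1 5
f 2 5 3
f 3 5 6
f 3 6 4
f 5 1 7
f 5 7 6
f 6 7 8
f 6 8 4
f 7 1 9
f 7 9 8
f 8 9 10
f 8 10 4
f 9 1 11
f 9 11 10
f 10 11 12
f 10 12 4
f 11 1 13
f 11 13 12
f 12 13 14
f 12 14 4
f 13 1 15
f 13 15 14
f 14 15 16
f 14 16 4
f 15 1 17
f 15 17 16
f 16 17 18
f 16 18 4
f 17 1 2
f 17 2 18
f 18 2 3
f 18 3 4
f 19 56 35
f 56 30 59
f 35 59 24
f 56 59 35
f 19 35 31
f 35 24 36
f 31 36 20
f 35 36 31
f 19 31 40
f 31 20 41
f 40 41 26
f 31 41 40
f 19 40 52
f 40 26 55
f 52 55 29
f 40 55 52
f 19 52 56
f 52 29 60
f 56 60 30
f 52 60 56
f 20 36 47
f 36 24 50
f 47 50 28
f 36 50 47
f 24 59 37
f 59 30 58
f 37 58 23
f 59 58 37
f 30 60 57
f 60 29 53
f 57 53 21
f 60 53 57
f 29 55 54
f 55 26 42
f 54 42 25
f 55 42 54
f 26 41 46
f 41 20 43
f 46 43 27
f 41 43 46
f 22 48 34
f 48 28 49
f 34 49 23
f 48 49 34
f 22 34 32
f 34 23 33
f 32 33 21
f 34 33 32
f 22 32 39
f 32 21 38
f 39 38 25
f 32 38 39
f 22 39 44
f 39 25 45
f 44 45 27
f 39 45 44
f 22 44 48
f 44 27 51
f 48 51 28
f 44 51 48
f 23 49 37
f 49 28 50
f 37 50 24
f 49 50 37
f 21 33 57
f 33 23 58
f 57 58 30
f 33 58 57
f 25 38 54
f 38 21 53
f 54 53 29
f 38 53 54
f 27 45 46
f 45 25 42
f 46 42 26
f 45 42 46
f 28 51 47
f 51 27 43
f 47 43 20
f 51 43 47



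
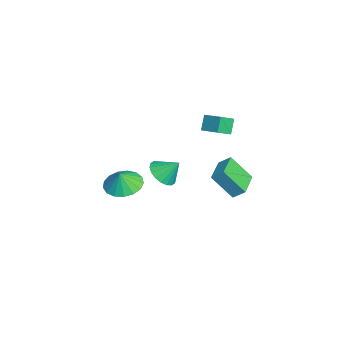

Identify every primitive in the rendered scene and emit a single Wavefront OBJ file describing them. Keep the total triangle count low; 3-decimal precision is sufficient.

v -0.356 3.734 -2.397
v -0.706 2.589 -0.961
v -0.102 4.37 -1.829
v -0.452 3.225 -0.392
v 1.252 3.155 -2.468
v 0.902 2.01 -1.031
v 1.506 3.791 -1.899
v 1.156 2.646 -0.463
v -1.775 1.902 2.24
v -0.889 2.696 2.589
v -2.276 2.691 1.719
v -1.39 3.485 2.068
v -1.23 1.675 1.372
v -0.344 2.469 1.721
v -1.731 2.464 0.851
v -0.845 3.258 1.2
v 3.027 -2.816 0.231
v 3.987 -2.353 0.058
v 3.293 -3.004 1.209
v 3.687 -1.962 0.215
v 3.236 -1.767 0.376
v 2.737 -1.812 0.503
v 2.304 -2.087 0.568
v 2.037 -2.53 0.556
v 1.997 -3.038 0.47
v 2.192 -3.495 0.329
v 2.579 -3.797 0.166
v 3.068 -3.874 0.017
v 3.548 -3.709 -0.082
v 3.908 -3.339 -0.109
v 4.066 -2.85 -0.059
v -4.051 -0.196 -3.935
v -3.074 -0.382 -4.04
v -3.769 0.716 -2.925
v -3.142 -0.046 -4.324
v -3.39 0.26 -4.531
v -3.769 0.476 -4.62
v -4.204 0.559 -4.574
v -4.608 0.492 -4.4
v -4.902 0.289 -4.135
v -5.028 -0.01 -3.83
v -4.96 -0.346 -3.546
v -4.712 -0.652 -3.339
v -4.333 -0.868 -3.25
v -3.898 -0.95 -3.297
v -3.494 -0.884 -3.47
v -3.2 -0.681 -3.735
f 2 4 1
f 5 2 1
f 1 4 3
f 3 5 1
f 2 8 4
f 6 2 5
f 6 8 2
f 4 8 3
f 7 5 3
f 3 8 7
f 7 6 5
f 8 6 7
f 10 12 9
f 13 10 9
f 9 12 11
f 11 13 9
f 10 16 12
f 14 10 13
f 14 16 10
f 12 16 11
f 15 13 11
f 11 16 15
f 15 14 13
f 16 14 15
f 18 17 20
f 18 20 19
f 20 17 21
f 20 21 19
f 21 17 22
f 21 22 19
f 22 17 23
f 22 23 19
f 23 17 24
f 23 24 19
f 24 17 25
f 24 25 19
f 25 17 26
f 25 26 19
f 26 17 27
f 26 27 19
f 27 17 28
f 27 28 19
f 28 17 29
f 28 29 19
f 29 17 30
f 29 30 19
f 30 17 31
f 30 31 19
f 31 17 18
f 31 18 19
f 33 32 35
f 33 35 34
f 35 32 36
f 35 36 34
f 36 32 37
f 36 37 34
f 37 32 38
f 37 38 34
f 38 32 39
f 38 39 34
f 39 32 40
f 39 40 34
f 40 32 41
f 40 41 34
f 41 32 42
f 41 42 34
f 42 32 43
f 42 43 34
f 43 32 44
f 43 44 34
f 44 32 45
f 44 45 34
f 45 32 46
f 45 46 34
f 46 32 47
f 46 47 34
f 47 32 33
f 47 33 34



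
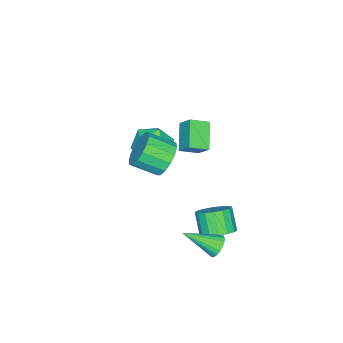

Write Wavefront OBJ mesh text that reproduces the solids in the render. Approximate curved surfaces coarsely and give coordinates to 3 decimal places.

v -1.287 -0.526 -2.211
v -0.554 -0.455 -2.991
v -0.666 -2.085 -1.769
v 0.067 -2.014 -2.549
v 0.134 -1.375 -1.69
v -0.25 -0.411 -1.963
v -0.97 -2.129 -2.797
v -1.354 -1.165 -3.07
v -0.358 -1.445 -3.353
v 0.324 -0.979 -2.669
v -1.544 -1.561 -2.091
v -0.862 -1.095 -1.407
v 2.998 4.463 -3.736
v 3.533 4.652 -3.929
v 3.782 3.177 -2.824
v 3.504 4.783 -3.719
v 3.388 4.859 -3.512
v 3.205 4.867 -3.343
v 2.985 4.804 -3.243
v 2.768 4.683 -3.227
v 2.59 4.523 -3.299
v 2.483 4.353 -3.447
v 2.465 4.202 -3.645
v 2.539 4.096 -3.858
v 2.692 4.053 -4.05
v 2.898 4.081 -4.188
v 3.122 4.175 -4.248
v 3.324 4.319 -4.219
v 3.469 4.488 -4.106
v 0.817 2.107 -0.157
v -0.217 1.485 0.665
v 0.995 2.754 0.556
v -0.038 2.133 1.379
v 1.478 1.507 0.221
v 0.445 0.886 1.044
v 1.657 2.155 0.935
v 0.623 1.533 1.757
v 3.144 1.977 1.226
v 3.953 2.192 0.869
v 4.505 1.158 1.498
v 3.696 0.943 1.854
v 3.932 2.429 1.276
v 4.485 1.395 1.904
v 3.7 2.544 1.669
v 4.253 1.51 2.298
v 3.319 2.508 1.944
v 3.872 1.474 2.572
v 2.891 2.329 2.026
v 3.444 1.295 2.655
v 2.531 2.056 1.894
v 3.083 1.022 2.523
v 2.335 1.762 1.582
v 2.887 0.728 2.211
v 2.355 1.525 1.176
v 2.908 0.491 1.804
v 2.587 1.41 0.782
v 3.14 0.376 1.411
v 2.968 1.446 0.508
v 3.521 0.412 1.136
v 3.396 1.625 0.425
v 3.949 0.591 1.054
v 3.757 1.898 0.557
v 4.309 0.864 1.186
v 1.855 3.815 -4.151
v 2.596 3.49 -3.966
v 2.107 2.92 -3.005
v 1.365 3.245 -3.189
v 2.59 3.833 -3.766
v 2.101 3.263 -2.805
v 2.415 4.172 -3.653
v 1.926 3.602 -2.692
v 2.112 4.429 -3.655
v 1.623 3.859 -2.694
v 1.75 4.546 -3.77
v 1.261 3.975 -2.809
v 1.412 4.495 -3.972
v 0.923 3.924 -3.011
v 1.175 4.288 -4.215
v 0.686 3.718 -3.254
v 1.094 3.973 -4.444
v 0.605 3.403 -3.483
v 1.187 3.622 -4.605
v 0.698 3.052 -3.644
v 1.433 3.315 -4.662
v 0.944 2.745 -3.701
v 1.775 3.123 -4.602
v 1.286 2.553 -3.64
v 2.136 3.089 -4.438
v 1.647 2.519 -3.477
v 2.432 3.222 -4.209
v 1.943 2.651 -3.248
f 1 12 6
f 1 6 2
f 1 2 8
f 1 8 11
f 1 11 12
f 2 6 10
f 6 12 5
f 12 11 3
f 11 8 7
f 8 2 9
f 4 10 5
f 4 5 3
f 4 3 7
f 4 7 9
f 4 9 10
f 5 10 6
f 3 5 12
f 7 3 11
f 9 7 8
f 10 9 2
f 14 13 16
f 14 16 15
f 16 13 17
f 16 17 15
f 17 13 18
f 17 18 15
f 18 13 19
f 18 19 15
f 19 13 20
f 19 20 15
f 20 13 21
f 20 21 15
f 21 13 22
f 21 22 15
f 22 13 23
f 22 23 15
f 23 13 24
f 23 24 15
f 24 13 25
f 24 25 15
f 25 13 26
f 25 26 15
f 26 13 27
f 26 27 15
f 27 13 28
f 27 28 15
f 28 13 29
f 28 29 15
f 29 13 14
f 29 14 15
f 31 33 30
f 34 31 30
f 30 33 32
f 32 34 30
f 31 37 33
f 35 31 34
f 35 37 31
f 33 37 32
f 36 34 32
f 32 37 36
f 36 35 34
f 37 35 36
f 39 38 42
f 39 42 40
f 40 42 43
f 40 43 41
f 42 38 44
f 42 44 43
f 43 44 45
f 43 45 41
f 44 38 46
f 44 46 45
f 45 46 47
f 45 47 41
f 46 38 48
f 46 48 47
f 47 48 49
f 47 49 41
f 48 38 50
f 48 50 49
f 49 50 51
f 49 51 41
f 50 38 52
f 50 52 51
f 51 52 53
f 51 53 41
f 52 38 54
f 52 54 53
f 53 54 55
f 53 55 41
f 54 38 56
f 54 56 55
f 55 56 57
f 55 57 41
f 56 38 58
f 56 58 57
f 57 58 59
f 57 59 41
f 58 38 60
f 58 60 59
f 59 60 61
f 59 61 41
f 60 38 62
f 60 62 61
f 61 62 63
f 61 63 41
f 62 38 39
f 62 39 63
f 63 39 40
f 63 40 41
f 65 64 68
f 65 68 66
f 66 68 69
f 66 69 67
f 68 64 70
f 68 70 69
f 69 70 71
f 69 71 67
f 70 64 72
f 70 72 71
f 71 72 73
f 71 73 67
f 72 64 74
f 72 74 73
f 73 74 75
f 73 75 67
f 74 64 76
f 74 76 75
f 75 76 77
f 75 77 67
f 76 64 78
f 76 78 77
f 77 78 79
f 77 79 67
f 78 64 80
f 78 80 79
f 79 80 81
f 79 81 67
f 80 64 82
f 80 82 81
f 81 82 83
f 81 83 67
f 82 64 84
f 82 84 83
f 83 84 85
f 83 85 67
f 84 64 86
f 84 86 85
f 85 86 87
f 85 87 67
f 86 64 88
f 86 88 87
f 87 88 89
f 87 89 67
f 88 64 90
f 88 90 89
f 89 90 91
f 89 91 67
f 90 64 65
f 90 65 91
f 91 65 66
f 91 66 67



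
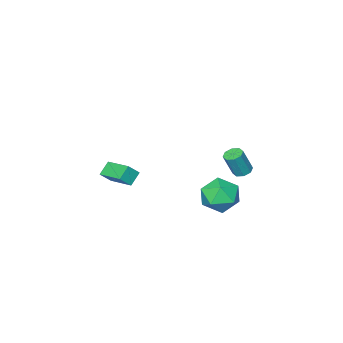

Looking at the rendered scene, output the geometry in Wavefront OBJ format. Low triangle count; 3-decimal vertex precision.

v -0.355 -3.747 -4.578
v -1.029 -3.933 -3.981
v -0.421 -2.105 -4.142
v -1.096 -2.291 -3.545
v 0.236 -3.889 -3.955
v -0.439 -4.075 -3.358
v 0.169 -2.247 -3.519
v -0.505 -2.433 -2.922
v -2.682 3.649 -3.289
v -1.875 4.209 -2.741
v -1.905 2.071 -2.819
v -1.098 2.631 -2.271
v -2.151 2.632 -1.876
v -2.631 3.607 -2.166
v -1.149 2.673 -3.394
v -1.629 3.648 -3.684
v -0.927 3.606 -2.806
v -1.547 3.581 -1.867
v -2.233 2.699 -3.693
v -2.853 2.674 -2.754
v -2.937 3.558 -1.217
v -2.546 3.27 -1.403
v -2.031 3.134 -0.108
v -2.423 3.422 0.077
v -2.46 3.659 -1.397
v -1.945 3.523 -0.102
v -2.653 3.988 -1.285
v -2.139 3.852 0.01
v -3.013 4.066 -1.134
v -2.499 3.93 0.161
v -3.329 3.846 -1.032
v -2.814 3.71 0.263
v -3.415 3.457 -1.038
v -2.9 3.321 0.257
v -3.221 3.128 -1.15
v -2.707 2.992 0.145
v -2.861 3.05 -1.301
v -2.347 2.914 -0.006
f 2 4 1
f 5 2 1
f 1 4 3
f 3 5 1
f 2 8 4
f 6 2 5
f 6 8 2
f 4 8 3
f 7 5 3
f 3 8 7
f 7 6 5
f 8 6 7
f 9 20 14
f 9 14 10
f 9 10 16
f 9 16 19
f 9 19 20
f 10 14 18
f 14 20 13
f 20 19 11
f 19 16 15
f 16 10 17
f 12 18 13
f 12 13 11
f 12 11 15
f 12 15 17
f 12 17 18
f 13 18 14
f 11 13 20
f 15 11 19
f 17 15 16
f 18 17 10
f 22 21 25
f 22 25 23
f 23 25 26
f 23 26 24
f 25 21 27
f 25 27 26
f 26 27 28
f 26 28 24
f 27 21 29
f 27 29 28
f 28 29 30
f 28 30 24
f 29 21 31
f 29 31 30
f 30 31 32
f 30 32 24
f 31 21 33
f 31 33 32
f 32 33 34
f 32 34 24
f 33 21 35
f 33 35 34
f 34 35 36
f 34 36 24
f 35 21 37
f 35 37 36
f 36 37 38
f 36 38 24
f 37 21 22
f 37 22 38
f 38 22 23
f 38 23 24



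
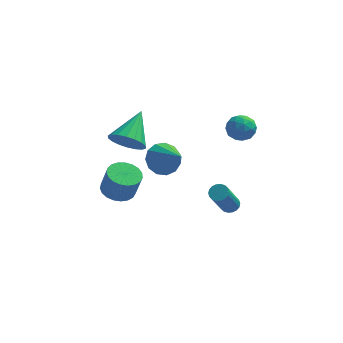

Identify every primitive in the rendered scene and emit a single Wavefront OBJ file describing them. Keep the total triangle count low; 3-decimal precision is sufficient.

v 3.755 -0.352 -3.55
v 4.241 -0.364 -3.435
v 3.791 -1.54 -1.655
v 3.305 -1.528 -1.77
v 4.171 -0.18 -3.331
v 3.721 -1.357 -1.552
v 4.018 -0.03 -3.271
v 3.568 -1.207 -1.491
v 3.812 0.056 -3.266
v 3.362 -1.121 -1.486
v 3.596 0.061 -3.317
v 3.146 -1.115 -1.538
v 3.411 -0.015 -3.414
v 2.961 -1.192 -1.635
v 3.294 -0.158 -3.538
v 2.844 -1.335 -1.759
v 3.269 -0.34 -3.665
v 2.819 -1.516 -1.885
v 3.339 -0.523 -3.768
v 2.889 -1.7 -1.989
v 3.492 -0.673 -3.829
v 3.042 -1.85 -2.049
v 3.698 -0.759 -3.834
v 3.248 -1.936 -2.054
v 3.914 -0.765 -3.782
v 3.464 -1.941 -2.003
v 4.099 -0.688 -3.685
v 3.649 -1.865 -1.906
v 4.216 -0.545 -3.561
v 3.766 -1.722 -1.782
v 3.467 4.036 -0.473
v 4.256 4.248 -0.542
v 3.664 3.032 -1.318
v 4.453 3.244 -1.387
v 4.172 2.931 -0.682
v 4.051 3.552 -0.16
v 3.869 3.728 -1.7
v 3.748 4.349 -1.178
v 4.505 4.058 -1.3
v 4.692 3.566 -0.671
v 3.228 3.714 -1.189
v 3.415 3.222 -0.56
v 3.844 4.23 -0.433
v 4.076 3.05 -1.427
v 3.911 2.866 -1.013
v 4.375 2.991 -1.053
v 3.724 3.821 -0.209
v 4.187 3.946 -0.25
v 4.138 3.172 -0.332
v 3.733 3.334 -1.61
v 4.196 3.459 -1.651
v 3.545 4.289 -0.807
v 4.009 4.414 -0.847
v 3.782 4.108 -1.528
v 4.454 4.243 -0.919
v 4.57 3.653 -1.416
v 4.227 3.937 -1.6
v 4.155 4.302 -1.293
v 4.564 3.954 -0.55
v 4.68 3.364 -1.046
v 4.515 3.18 -0.632
v 4.444 3.545 -0.326
v 4.711 3.842 -0.995
v 3.24 3.916 -0.814
v 3.356 3.326 -1.31
v 3.476 3.735 -1.534
v 3.405 4.1 -1.228
v 3.35 3.627 -0.444
v 3.466 3.037 -0.941
v 3.765 2.978 -0.567
v 3.693 3.343 -0.26
v 3.209 3.438 -0.865
v 0.489 0.53 -1.178
v 1.096 0.353 -1.887
v 1.471 -0.65 -0.042
v 1.293 0.774 -1.621
v 1.235 1.117 -1.214
v 0.939 1.274 -0.796
v 0.501 1.194 -0.499
v 0.059 0.904 -0.418
v -0.247 0.495 -0.578
v -0.319 0.097 -0.929
v -0.135 -0.164 -1.359
v 0.247 -0.204 -1.731
v 0.706 -0.011 -1.928
v -1.31 -2.287 -1.353
v -0.49 -2.264 -1.575
v -0.13 -2.47 -0.27
v -0.95 -2.493 -0.047
v -0.556 -1.925 -1.504
v -0.196 -2.13 -0.198
v -0.753 -1.648 -1.406
v -0.393 -1.853 -0.1
v -1.046 -1.481 -1.299
v -0.686 -1.687 0.007
v -1.384 -1.454 -1.201
v -1.024 -1.66 0.104
v -1.71 -1.571 -1.13
v -1.35 -1.777 0.176
v -1.967 -1.812 -1.097
v -1.607 -2.018 0.209
v -2.11 -2.135 -1.108
v -1.75 -2.341 0.197
v -2.115 -2.484 -1.162
v -1.754 -2.69 0.144
v -1.98 -2.8 -1.249
v -1.62 -3.005 0.057
v -1.73 -3.026 -1.353
v -1.37 -3.232 -0.048
v -1.407 -3.125 -1.458
v -1.047 -3.331 -0.152
v -1.068 -3.079 -1.544
v -0.707 -3.285 -0.239
v -0.77 -2.896 -1.598
v -0.41 -3.102 -0.292
v -0.566 -2.608 -1.609
v -0.205 -2.813 -0.303
v -1.581 2.977 -1.929
v -1.207 3.419 -2.756
v -1.059 4.663 -0.791
v -1.636 3.552 -2.757
v -2.054 3.572 -2.593
v -2.379 3.473 -2.298
v -2.545 3.276 -1.93
v -2.521 3.02 -1.562
v -2.31 2.755 -1.266
v -1.955 2.534 -1.101
v -1.525 2.401 -1.101
v -1.107 2.382 -1.264
v -0.783 2.481 -1.559
v -0.616 2.677 -1.927
v -0.641 2.934 -2.296
v -0.852 3.198 -2.592
f 2 1 5
f 2 5 3
f 3 5 6
f 3 6 4
f 5 1 7
f 5 7 6
f 6 7 8
f 6 8 4
f 7 1 9
f 7 9 8
f 8 9 10
f 8 10 4
f 9 1 11
f 9 11 10
f 10 11 12
f 10 12 4
f 11 1 13
f 11 13 12
f 12 13 14
f 12 14 4
f 13 1 15
f 13 15 14
f 14 15 16
f 14 16 4
f 15 1 17
f 15 17 16
f 16 17 18
f 16 18 4
f 17 1 19
f 17 19 18
f 18 19 20
f 18 20 4
f 19 1 21
f 19 21 20
f 20 21 22
f 20 22 4
f 21 1 23
f 21 23 22
f 22 23 24
f 22 24 4
f 23 1 25
f 23 25 24
f 24 25 26
f 24 26 4
f 25 1 27
f 25 27 26
f 26 27 28
f 26 28 4
f 27 1 29
f 27 29 28
f 28 29 30
f 28 30 4
f 29 1 2
f 29 2 30
f 30 2 3
f 30 3 4
f 31 68 47
f 68 42 71
f 47 71 36
f 68 71 47
f 31 47 43
f 47 36 48
f 43 48 32
f 47 48 43
f 31 43 52
f 43 32 53
f 52 53 38
f 43 53 52
f 31 52 64
f 52 38 67
f 64 67 41
f 52 67 64
f 31 64 68
f 64 41 72
f 68 72 42
f 64 72 68
f 32 48 59
f 48 36 62
f 59 62 40
f 48 62 59
f 36 71 49
f 71 42 70
f 49 70 35
f 71 70 49
f 42 72 69
f 72 41 65
f 69 65 33
f 72 65 69
f 41 67 66
f 67 38 54
f 66 54 37
f 67 54 66
f 38 53 58
f 53 32 55
f 58 55 39
f 53 55 58
f 34 60 46
f 60 40 61
f 46 61 35
f 60 61 46
f 34 46 44
f 46 35 45
f 44 45 33
f 46 45 44
f 34 44 51
f 44 33 50
f 51 50 37
f 44 50 51
f 34 51 56
f 51 37 57
f 56 57 39
f 51 57 56
f 34 56 60
f 56 39 63
f 60 63 40
f 56 63 60
f 35 61 49
f 61 40 62
f 49 62 36
f 61 62 49
f 33 45 69
f 45 35 70
f 69 70 42
f 45 70 69
f 37 50 66
f 50 33 65
f 66 65 41
f 50 65 66
f 39 57 58
f 57 37 54
f 58 54 38
f 57 54 58
f 40 63 59
f 63 39 55
f 59 55 32
f 63 55 59
f 74 73 76
f 74 76 75
f 76 73 77
f 76 77 75
f 77 73 78
f 77 78 75
f 78 73 79
f 78 79 75
f 79 73 80
f 79 80 75
f 80 73 81
f 80 81 75
f 81 73 82
f 81 82 75
f 82 73 83
f 82 83 75
f 83 73 84
f 83 84 75
f 84 73 85
f 84 85 75
f 85 73 74
f 85 74 75
f 87 86 90
f 87 90 88
f 88 90 91
f 88 91 89
f 90 86 92
f 90 92 91
f 91 92 93
f 91 93 89
f 92 86 94
f 92 94 93
f 93 94 95
f 93 95 89
f 94 86 96
f 94 96 95
f 95 96 97
f 95 97 89
f 96 86 98
f 96 98 97
f 97 98 99
f 97 99 89
f 98 86 100
f 98 100 99
f 99 100 101
f 99 101 89
f 100 86 102
f 100 102 101
f 101 102 103
f 101 103 89
f 102 86 104
f 102 104 103
f 103 104 105
f 103 105 89
f 104 86 106
f 104 106 105
f 105 106 107
f 105 107 89
f 106 86 108
f 106 108 107
f 107 108 109
f 107 109 89
f 108 86 110
f 108 110 109
f 109 110 111
f 109 111 89
f 110 86 112
f 110 112 111
f 111 112 113
f 111 113 89
f 112 86 114
f 112 114 113
f 113 114 115
f 113 115 89
f 114 86 116
f 114 116 115
f 115 116 117
f 115 117 89
f 116 86 87
f 116 87 117
f 117 87 88
f 117 88 89
f 119 118 121
f 119 121 120
f 121 118 122
f 121 122 120
f 122 118 123
f 122 123 120
f 123 118 124
f 123 124 120
f 124 118 125
f 124 125 120
f 125 118 126
f 125 126 120
f 126 118 127
f 126 127 120
f 127 118 128
f 127 128 120
f 128 118 129
f 128 129 120
f 129 118 130
f 129 130 120
f 130 118 131
f 130 131 120
f 131 118 132
f 131 132 120
f 132 118 133
f 132 133 120
f 133 118 119
f 133 119 120



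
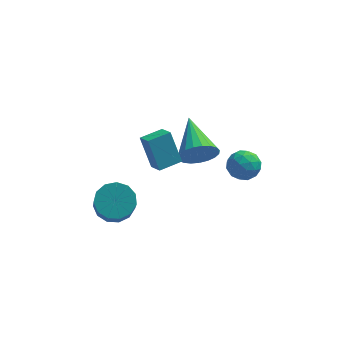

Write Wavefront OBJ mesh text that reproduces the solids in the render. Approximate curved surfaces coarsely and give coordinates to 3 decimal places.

v -3.986 0.06 -1.463
v -3.177 0.363 -1.295
v -3.025 -0.978 0.391
v -3.834 -1.28 0.223
v -3.489 0.65 -1.039
v -3.338 -0.691 0.648
v -3.959 0.75 -0.917
v -3.808 -0.591 0.769
v -4.438 0.631 -0.969
v -4.286 -0.71 0.718
v -4.773 0.331 -1.178
v -4.621 -1.01 0.509
v -4.858 -0.055 -1.477
v -4.706 -1.396 0.21
v -4.666 -0.405 -1.772
v -4.515 -1.746 -0.085
v -4.258 -0.606 -1.969
v -4.107 -1.947 -0.282
v -3.764 -0.596 -2.005
v -3.612 -1.937 -0.319
v -3.34 -0.378 -1.87
v -3.188 -1.719 -0.183
v -3.121 -0.02 -1.605
v -2.969 -1.361 0.082
v -2.375 -1.051 2.33
v -2.851 -0.489 3.671
v -1.51 -0.497 2.404
v -1.986 0.066 3.745
v -2.014 -1.666 2.715
v -2.49 -1.103 4.056
v -1.149 -1.111 2.789
v -1.625 -0.549 4.13
v -0.519 0.735 1.425
v -0.037 0.601 2.16
v -0.981 2.645 2.075
v 0.215 0.741 1.928
v 0.339 0.88 1.608
v 0.316 0.994 1.257
v 0.147 1.063 0.934
v -0.136 1.075 0.697
v -0.486 1.029 0.585
v -0.841 0.932 0.619
v -1.141 0.8 0.791
v -1.334 0.658 1.074
v -1.385 0.529 1.417
v -1.287 0.435 1.761
v -1.056 0.393 2.047
v -0.732 0.411 2.226
v -0.372 0.484 2.266
v 1.718 -1.341 2.439
v 1.98 -1.723 3.024
v 0.64 -1.257 2.976
v 0.902 -1.639 3.561
v 1.147 -0.947 3.427
v 1.814 -0.999 3.095
v 0.806 -1.981 2.905
v 1.473 -2.033 2.573
v 1.417 -2.118 3.313
v 1.627 -1.479 3.635
v 0.993 -1.501 2.365
v 1.203 -0.862 2.687
v 1.944 -1.539 2.684
v 0.676 -1.441 3.316
v 0.82 -1.034 3.237
v 0.974 -1.258 3.581
v 1.846 -1.114 2.726
v 2 -1.338 3.07
v 1.51 -0.882 3.307
v 0.62 -1.642 2.93
v 0.774 -1.866 3.274
v 1.646 -1.722 2.419
v 1.8 -1.946 2.763
v 1.11 -2.098 2.693
v 1.767 -1.996 3.198
v 1.133 -1.947 3.514
v 1.077 -2.148 3.128
v 1.469 -2.179 2.933
v 1.89 -1.62 3.388
v 1.256 -1.571 3.703
v 1.401 -1.164 3.624
v 1.792 -1.195 3.429
v 1.559 -1.853 3.557
v 1.364 -1.409 2.297
v 0.73 -1.36 2.612
v 0.828 -1.785 2.571
v 1.219 -1.816 2.376
v 1.487 -1.033 2.486
v 0.853 -0.984 2.802
v 1.151 -0.801 3.067
v 1.543 -0.832 2.872
v 1.061 -1.127 2.443
f 2 1 5
f 2 5 3
f 3 5 6
f 3 6 4
f 5 1 7
f 5 7 6
f 6 7 8
f 6 8 4
f 7 1 9
f 7 9 8
f 8 9 10
f 8 10 4
f 9 1 11
f 9 11 10
f 10 11 12
f 10 12 4
f 11 1 13
f 11 13 12
f 12 13 14
f 12 14 4
f 13 1 15
f 13 15 14
f 14 15 16
f 14 16 4
f 15 1 17
f 15 17 16
f 16 17 18
f 16 18 4
f 17 1 19
f 17 19 18
f 18 19 20
f 18 20 4
f 19 1 21
f 19 21 20
f 20 21 22
f 20 22 4
f 21 1 23
f 21 23 22
f 22 23 24
f 22 24 4
f 23 1 2
f 23 2 24
f 24 2 3
f 24 3 4
f 26 28 25
f 29 26 25
f 25 28 27
f 27 29 25
f 26 32 28
f 30 26 29
f 30 32 26
f 28 32 27
f 31 29 27
f 27 32 31
f 31 30 29
f 32 30 31
f 34 33 36
f 34 36 35
f 36 33 37
f 36 37 35
f 37 33 38
f 37 38 35
f 38 33 39
f 38 39 35
f 39 33 40
f 39 40 35
f 40 33 41
f 40 41 35
f 41 33 42
f 41 42 35
f 42 33 43
f 42 43 35
f 43 33 44
f 43 44 35
f 44 33 45
f 44 45 35
f 45 33 46
f 45 46 35
f 46 33 47
f 46 47 35
f 47 33 48
f 47 48 35
f 48 33 49
f 48 49 35
f 49 33 34
f 49 34 35
f 50 87 66
f 87 61 90
f 66 90 55
f 87 90 66
f 50 66 62
f 66 55 67
f 62 67 51
f 66 67 62
f 50 62 71
f 62 51 72
f 71 72 57
f 62 72 71
f 50 71 83
f 71 57 86
f 83 86 60
f 71 86 83
f 50 83 87
f 83 60 91
f 87 91 61
f 83 91 87
f 51 67 78
f 67 55 81
f 78 81 59
f 67 81 78
f 55 90 68
f 90 61 89
f 68 89 54
f 90 89 68
f 61 91 88
f 91 60 84
f 88 84 52
f 91 84 88
f 60 86 85
f 86 57 73
f 85 73 56
f 86 73 85
f 57 72 77
f 72 51 74
f 77 74 58
f 72 74 77
f 53 79 65
f 79 59 80
f 65 80 54
f 79 80 65
f 53 65 63
f 65 54 64
f 63 64 52
f 65 64 63
f 53 63 70
f 63 52 69
f 70 69 56
f 63 69 70
f 53 70 75
f 70 56 76
f 75 76 58
f 70 76 75
f 53 75 79
f 75 58 82
f 79 82 59
f 75 82 79
f 54 80 68
f 80 59 81
f 68 81 55
f 80 81 68
f 52 64 88
f 64 54 89
f 88 89 61
f 64 89 88
f 56 69 85
f 69 52 84
f 85 84 60
f 69 84 85
f 58 76 77
f 76 56 73
f 77 73 57
f 76 73 77
f 59 82 78
f 82 58 74
f 78 74 51
f 82 74 78



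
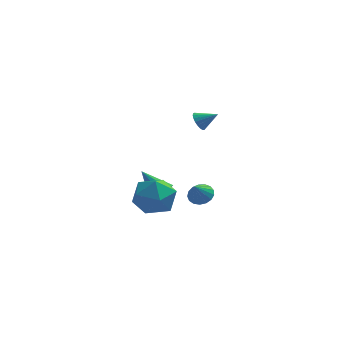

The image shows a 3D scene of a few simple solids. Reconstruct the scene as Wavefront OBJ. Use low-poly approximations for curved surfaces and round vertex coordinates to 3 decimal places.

v 1.203 -1.369 -2.124
v 1.62 -1.069 -1.776
v 0.917 -1.931 -1.296
v 1.374 -0.905 -1.75
v 1.089 -0.847 -1.809
v 0.83 -0.909 -1.941
v 0.657 -1.077 -2.114
v 0.609 -1.311 -2.29
v 0.697 -1.559 -2.428
v 0.901 -1.763 -2.495
v 1.175 -1.877 -2.478
v 1.455 -1.875 -2.38
v 1.677 -1.757 -2.222
v 1.791 -1.55 -2.043
v 1.77 -1.302 -1.881
v -0.553 -0.857 -2.306
v -0.121 -0.399 -2.109
v -1.447 -0.483 -1.214
v -0.41 -0.221 -2.407
v -0.765 -0.341 -2.657
v -1.022 -0.702 -2.743
v -1.059 -1.136 -2.625
v -0.859 -1.44 -2.357
v -0.516 -1.471 -2.065
v -0.19 -1.214 -1.886
v -0.034 -0.791 -1.903
v 1.017 2.851 0.252
v 1.264 2.633 -0.189
v 1.883 2.789 0.768
v 1.299 2.857 -0.22
v 1.285 3.08 -0.17
v 1.225 3.263 -0.047
v 1.129 3.375 0.127
v 1.014 3.396 0.324
v 0.899 3.324 0.508
v 0.804 3.169 0.647
v 0.747 2.959 0.719
v 0.736 2.731 0.709
v 0.774 2.524 0.621
v 0.853 2.373 0.469
v 0.962 2.305 0.279
v 1.079 2.331 0.085
v 1.186 2.447 -0.081
v -1.043 -2.131 -1.6
v -0.413 -2.282 -0.706
v -1.107 -3.898 -1.854
v -0.477 -4.049 -0.96
v -1.512 -3.683 -0.849
v -1.473 -2.59 -0.693
v -0.047 -3.59 -1.867
v -0.008 -2.497 -1.711
v 0.203 -3.183 -0.872
v -0.702 -3.241 -0.242
v -0.818 -2.939 -2.318
v -1.723 -2.997 -1.688
f 2 1 4
f 2 4 3
f 4 1 5
f 4 5 3
f 5 1 6
f 5 6 3
f 6 1 7
f 6 7 3
f 7 1 8
f 7 8 3
f 8 1 9
f 8 9 3
f 9 1 10
f 9 10 3
f 10 1 11
f 10 11 3
f 11 1 12
f 11 12 3
f 12 1 13
f 12 13 3
f 13 1 14
f 13 14 3
f 14 1 15
f 14 15 3
f 15 1 2
f 15 2 3
f 17 16 19
f 17 19 18
f 19 16 20
f 19 20 18
f 20 16 21
f 20 21 18
f 21 16 22
f 21 22 18
f 22 16 23
f 22 23 18
f 23 16 24
f 23 24 18
f 24 16 25
f 24 25 18
f 25 16 26
f 25 26 18
f 26 16 17
f 26 17 18
f 28 27 30
f 28 30 29
f 30 27 31
f 30 31 29
f 31 27 32
f 31 32 29
f 32 27 33
f 32 33 29
f 33 27 34
f 33 34 29
f 34 27 35
f 34 35 29
f 35 27 36
f 35 36 29
f 36 27 37
f 36 37 29
f 37 27 38
f 37 38 29
f 38 27 39
f 38 39 29
f 39 27 40
f 39 40 29
f 40 27 41
f 40 41 29
f 41 27 42
f 41 42 29
f 42 27 43
f 42 43 29
f 43 27 28
f 43 28 29
f 44 55 49
f 44 49 45
f 44 45 51
f 44 51 54
f 44 54 55
f 45 49 53
f 49 55 48
f 55 54 46
f 54 51 50
f 51 45 52
f 47 53 48
f 47 48 46
f 47 46 50
f 47 50 52
f 47 52 53
f 48 53 49
f 46 48 55
f 50 46 54
f 52 50 51
f 53 52 45



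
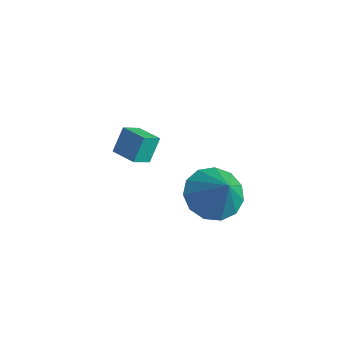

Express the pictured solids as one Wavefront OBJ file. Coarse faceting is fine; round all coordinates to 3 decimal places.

v -1.216 0.611 -2.984
v -1.33 1.155 -2.153
v -1.233 1.287 -3.429
v -1.348 1.831 -2.598
v -0.252 0.689 -2.902
v -0.367 1.233 -2.071
v -0.27 1.365 -3.347
v -0.384 1.909 -2.516
v 3.032 1.153 -2.416
v 3.827 1.372 -2.965
v 3.908 0.967 -1.224
v 3.643 1.855 -2.755
v 3.265 2.115 -2.437
v 2.814 2.07 -2.112
v 2.432 1.733 -1.884
v 2.24 1.213 -1.825
v 2.3 0.673 -1.953
v 2.593 0.286 -2.228
v 3.025 0.174 -2.563
v 3.459 0.373 -2.851
v 3.758 0.819 -3.001
f 2 4 1
f 5 2 1
f 1 4 3
f 3 5 1
f 2 8 4
f 6 2 5
f 6 8 2
f 4 8 3
f 7 5 3
f 3 8 7
f 7 6 5
f 8 6 7
f 10 9 12
f 10 12 11
f 12 9 13
f 12 13 11
f 13 9 14
f 13 14 11
f 14 9 15
f 14 15 11
f 15 9 16
f 15 16 11
f 16 9 17
f 16 17 11
f 17 9 18
f 17 18 11
f 18 9 19
f 18 19 11
f 19 9 20
f 19 20 11
f 20 9 21
f 20 21 11
f 21 9 10
f 21 10 11



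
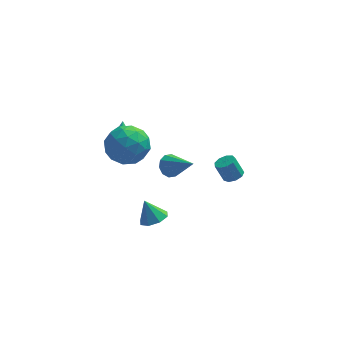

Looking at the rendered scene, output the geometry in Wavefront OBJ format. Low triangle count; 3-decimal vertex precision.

v -2.159 -0.488 0.715
v -1.585 -0.116 0.32
v -2.121 0.568 1.765
v -1.932 0.042 0.174
v -2.341 0.058 0.173
v -2.701 -0.073 0.317
v -2.916 -0.314 0.568
v -2.928 -0.602 0.858
v -2.734 -0.86 1.109
v -2.386 -1.017 1.255
v -1.978 -1.034 1.256
v -1.618 -0.903 1.112
v -1.403 -0.662 0.862
v -1.391 -0.374 0.572
v 0.346 0.135 -1.573
v 0.878 0.186 -2.085
v 1.554 -0.955 -0.427
v 0.924 0.539 -1.798
v 0.75 0.737 -1.425
v 0.421 0.706 -1.109
v 0.064 0.457 -0.97
v -0.186 0.084 -1.061
v -0.232 -0.269 -1.348
v -0.057 -0.468 -1.721
v 0.272 -0.436 -2.038
v 0.629 -0.187 -2.177
v 3.698 0.213 -2.47
v 4.131 -0.144 -2.23
v 3.654 -0.01 -1.17
v 3.222 0.347 -1.41
v 4.255 0.254 -2.225
v 3.779 0.389 -1.165
v 4.119 0.633 -2.334
v 3.643 0.768 -1.274
v 3.786 0.815 -2.507
v 3.31 0.95 -1.447
v 3.412 0.715 -2.663
v 2.935 0.85 -1.603
v 3.172 0.381 -2.728
v 2.695 0.516 -1.668
v 3.178 -0.033 -2.673
v 2.701 0.102 -1.612
v 3.427 -0.332 -2.522
v 2.951 -0.197 -1.462
v 3.804 -0.376 -2.348
v 3.328 -0.241 -1.288
v -0.503 -2.151 -3.926
v 0.189 -1.749 -3.748
v -0.997 -1.829 -2.734
v -0.238 -1.382 -4.024
v -0.82 -1.465 -4.243
v -1.216 -1.951 -4.276
v -1.194 -2.554 -4.104
v -0.767 -2.921 -3.827
v -0.185 -2.837 -3.608
v 0.211 -2.352 -3.575
v -1.595 -2.125 3.14
v -0.979 -2.862 3.943
v -2.581 -3.738 2.417
v -1.965 -4.475 3.22
v -2.815 -3.66 3.644
v -2.205 -2.663 4.091
v -1.355 -3.937 2.269
v -0.745 -2.94 2.716
v -0.83 -3.981 3.404
v -1.733 -3.81 4.254
v -1.827 -2.79 2.106
v -2.73 -2.619 2.956
v -1.2 -2.352 3.605
v -2.36 -4.248 2.755
v -2.859 -3.769 3.005
v -2.497 -4.202 3.476
v -1.921 -2.235 3.692
v -1.559 -2.668 4.164
v -2.638 -3.137 3.988
v -2.001 -3.932 2.196
v -1.639 -4.365 2.668
v -1.063 -2.398 2.884
v -0.701 -2.831 3.355
v -0.922 -3.463 2.372
v -0.751 -3.443 3.76
v -1.331 -4.391 3.335
v -0.972 -4.075 2.776
v -0.614 -3.489 3.039
v -1.281 -3.342 4.26
v -1.861 -4.29 3.835
v -2.36 -3.812 4.084
v -2.002 -3.226 4.347
v -1.194 -4 3.943
v -1.699 -2.31 2.525
v -2.279 -3.258 2.1
v -1.558 -3.374 2.013
v -1.2 -2.788 2.276
v -2.229 -2.209 3.025
v -2.809 -3.157 2.6
v -2.946 -3.111 3.321
v -2.588 -2.525 3.584
v -2.366 -2.6 2.417
f 2 1 4
f 2 4 3
f 4 1 5
f 4 5 3
f 5 1 6
f 5 6 3
f 6 1 7
f 6 7 3
f 7 1 8
f 7 8 3
f 8 1 9
f 8 9 3
f 9 1 10
f 9 10 3
f 10 1 11
f 10 11 3
f 11 1 12
f 11 12 3
f 12 1 13
f 12 13 3
f 13 1 14
f 13 14 3
f 14 1 2
f 14 2 3
f 16 15 18
f 16 18 17
f 18 15 19
f 18 19 17
f 19 15 20
f 19 20 17
f 20 15 21
f 20 21 17
f 21 15 22
f 21 22 17
f 22 15 23
f 22 23 17
f 23 15 24
f 23 24 17
f 24 15 25
f 24 25 17
f 25 15 26
f 25 26 17
f 26 15 16
f 26 16 17
f 28 27 31
f 28 31 29
f 29 31 32
f 29 32 30
f 31 27 33
f 31 33 32
f 32 33 34
f 32 34 30
f 33 27 35
f 33 35 34
f 34 35 36
f 34 36 30
f 35 27 37
f 35 37 36
f 36 37 38
f 36 38 30
f 37 27 39
f 37 39 38
f 38 39 40
f 38 40 30
f 39 27 41
f 39 41 40
f 40 41 42
f 40 42 30
f 41 27 43
f 41 43 42
f 42 43 44
f 42 44 30
f 43 27 45
f 43 45 44
f 44 45 46
f 44 46 30
f 45 27 28
f 45 28 46
f 46 28 29
f 46 29 30
f 48 47 50
f 48 50 49
f 50 47 51
f 50 51 49
f 51 47 52
f 51 52 49
f 52 47 53
f 52 53 49
f 53 47 54
f 53 54 49
f 54 47 55
f 54 55 49
f 55 47 56
f 55 56 49
f 56 47 48
f 56 48 49
f 57 94 73
f 94 68 97
f 73 97 62
f 94 97 73
f 57 73 69
f 73 62 74
f 69 74 58
f 73 74 69
f 57 69 78
f 69 58 79
f 78 79 64
f 69 79 78
f 57 78 90
f 78 64 93
f 90 93 67
f 78 93 90
f 57 90 94
f 90 67 98
f 94 98 68
f 90 98 94
f 58 74 85
f 74 62 88
f 85 88 66
f 74 88 85
f 62 97 75
f 97 68 96
f 75 96 61
f 97 96 75
f 68 98 95
f 98 67 91
f 95 91 59
f 98 91 95
f 67 93 92
f 93 64 80
f 92 80 63
f 93 80 92
f 64 79 84
f 79 58 81
f 84 81 65
f 79 81 84
f 60 86 72
f 86 66 87
f 72 87 61
f 86 87 72
f 60 72 70
f 72 61 71
f 70 71 59
f 72 71 70
f 60 70 77
f 70 59 76
f 77 76 63
f 70 76 77
f 60 77 82
f 77 63 83
f 82 83 65
f 77 83 82
f 60 82 86
f 82 65 89
f 86 89 66
f 82 89 86
f 61 87 75
f 87 66 88
f 75 88 62
f 87 88 75
f 59 71 95
f 71 61 96
f 95 96 68
f 71 96 95
f 63 76 92
f 76 59 91
f 92 91 67
f 76 91 92
f 65 83 84
f 83 63 80
f 84 80 64
f 83 80 84
f 66 89 85
f 89 65 81
f 85 81 58
f 89 81 85

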